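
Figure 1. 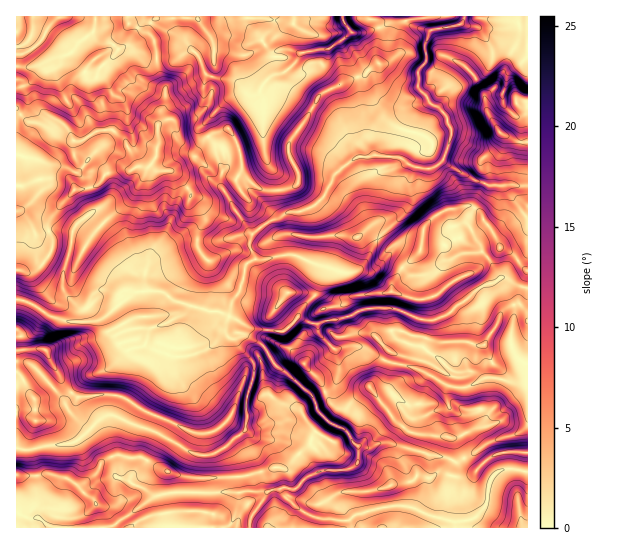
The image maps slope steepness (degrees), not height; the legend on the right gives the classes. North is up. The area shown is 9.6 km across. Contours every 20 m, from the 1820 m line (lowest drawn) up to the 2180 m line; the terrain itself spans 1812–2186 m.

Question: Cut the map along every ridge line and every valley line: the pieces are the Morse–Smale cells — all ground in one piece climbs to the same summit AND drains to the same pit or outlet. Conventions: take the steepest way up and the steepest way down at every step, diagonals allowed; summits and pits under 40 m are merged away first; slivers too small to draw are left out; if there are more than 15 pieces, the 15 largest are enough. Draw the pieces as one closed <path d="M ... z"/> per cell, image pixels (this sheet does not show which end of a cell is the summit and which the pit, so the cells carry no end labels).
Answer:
<path d="M405 16l-12 0-6 8-8 5 1 9-4 9 2 17-15 12-14 4-27 13-5 5-9 19-17 22-3 7 1 11 10 17 0 8-8 6-10 3-20-2-18-15-3-23-11-22-22 8-14 19-8 3-14 12-14 0-5-5 7-21-2-19 5-5 8-2 11 1 14-3 14-14 3-10-1-11 4-11 0-21 11 1 11 4 10 0 17-10-3-7-10-11-4-11-230 0-1 283 17 5 14 11 14 5 36 1 13-8 24-21 23-1 8 2 10 8 36 11 10 0 8 4 2-11 6-10 6-13 2-16 10-7-6-13 4-13 16-12 9-2 11-7 10 0 16-7 9-8 11-23 19-15 20-4 27 3 2-8 6-11 8-28 4-4 8-5-10-13 0-19 8-9-2-19 4-11-20-7z"/><path d="M233 317l-4 0-2 4-2 12 4 4 7 4 19 25-3 17-5 14-2 33-4 5-26 18-18 2-47-26-41-14-8 4-27 24-27 2-13 4-17-1-1 79 233 1 4-15 14-21 15-4 12 1 12-12 15-6 21 0 12-4 5-8 0-12-11-14-17-9-9-9-5-5-5-15-25-22-10-6-10-17-8-7-14-8-2-2 0-8z"/><path d="M22 300l-6 1 1 147 17 1 13-4 27-2 27-24 8-4 41 14 47 26 18-2 10-5 20-18 2-33 5-14 3-17-19-25-9-6-2-7-9 14-7 6-15 7-19 2-28-10-2-4 6-14-25 0-12-20-17 12-31 0-13-4-20-13z"/><path d="M443 161l-14 8-14-2-6 18 3 9 0 8-3 5-29 28-12 23-9 11-14 4-25-7 3 3 0 5-6 17-16 18-3 8 16 7 5 0 4-3 28-5 12-7 30-1 29 12 13 0 16-8 6-7 8-4 14-13 23-11 15 8 11 2 0-70-7-6-16-26-18 0-10-4z"/><path d="M463 16l-58 1 4 7 20 7-4 11 2 19-8 9 0 19 10 13-8 5-4 4-8 28-6 11-2 8-27-3-7 2-10 0-7 4-15 13-11 23-9 8-16 7-10 0-11 7-9 2-17 13-3 12 8 14 37-5 20 9 31 9 9-1 9-6 17-31 29-28 3-5-3-17 6-18 11 2 7-1 10-7 2-6 6-17 0-11-3-2-1-8-8-11 16-18 23-11 13-12 1-16-3-6-10-15-18-5 3-4z"/><path d="M505 277l-26 11-14 13-8 4-6 7-16 8-13 0-29-12-23 0-11 3-12 6-18 3-10 4-5 0-16-7-13 14-31-2-11-5 0 9 16 10 8 7 8 15 38 31 16-5 7-8 3-21-4-12 8-3 18 0 25 14 33 8 27 16 11 3 12-1 17-10 28 6 8-2 6-7 0-85-11-4z"/><path d="M378 28l-17 5-10-1-22 17-26 3-18 20-4 0-4-5 0-14-6-1-6-8-18 11-10 0-22-6-2 4 2 18-4 11 1 11-3 10-14 14-14 3-11-1-8 2-5 5 2 19-7 21 5 5 14 0 14-12 8-3 14-19 22-8 11 22 1 20 13 14 11 6 16 0 13-4 5-5 0-8-11-23 3-12 14-18 12-23 5-5 27-13 14-4 16-13-3-5 0-11 4-9z"/><path d="M361 347l-18 0-8 3 4 12-3 21-7 8-17 6 5 13 14 14 14 5 12 16 12 3 12-5 9 0 37 12 32 6 32-20 30-9 7-7-1-50-5 6-8 2-28-6-17 10-12 1-11-3-27-16-33-8z"/><path d="M527 425l-12 10-13 2-16 7-27 17-32-6-37-12-9 0-12 5-11-3 1 14-5 8-12 4-21 0-15 6-9 11-15 0-1 3 14 16 24 12 31 1 5-5 14-4 33-6 48 16 20-1 5-3 10-11 4-23 6-10 8-4 25 2z"/><path d="M527 16l-63 1-2 7 15 3 6 6 9 16 0 12-3 6-7 8-27 13-16 18 8 11 1 8 3 2 0 11-8 23 28 18 16 6 41 0z"/><path d="M518 469l-15 0-8 4-6 10-4 23-10 11-10 4-15 0-48-16-33 6-14 4-5 5-31-1-24-12-14-18-8 0-8 5-12 19-4 14 278 1 1-55z"/><path d="M294 255l-17 1-12 4-10-1-5 2-5 5-5 24-9 15-2 12 25 12 31 2 12-13 4-9 15-15 7-20 0-5-4-4z"/><path d="M157 291l-23 1-19 17 0 4 11 16 24-1-5 17 30 12 19-2 15-7 7-6 9-15 4-11-8-4-10 0-36-11-10-8z"/><path d="M369 16l-74 0-2 8-6 1-22 21 6 6 8-1-3 6 1 10 4 5 4 0 18-20 26-3 22-17 10 1 17-5-1-5z"/><path d="M294 16l-45 0-1 6 18 22 21-19 6-1z"/>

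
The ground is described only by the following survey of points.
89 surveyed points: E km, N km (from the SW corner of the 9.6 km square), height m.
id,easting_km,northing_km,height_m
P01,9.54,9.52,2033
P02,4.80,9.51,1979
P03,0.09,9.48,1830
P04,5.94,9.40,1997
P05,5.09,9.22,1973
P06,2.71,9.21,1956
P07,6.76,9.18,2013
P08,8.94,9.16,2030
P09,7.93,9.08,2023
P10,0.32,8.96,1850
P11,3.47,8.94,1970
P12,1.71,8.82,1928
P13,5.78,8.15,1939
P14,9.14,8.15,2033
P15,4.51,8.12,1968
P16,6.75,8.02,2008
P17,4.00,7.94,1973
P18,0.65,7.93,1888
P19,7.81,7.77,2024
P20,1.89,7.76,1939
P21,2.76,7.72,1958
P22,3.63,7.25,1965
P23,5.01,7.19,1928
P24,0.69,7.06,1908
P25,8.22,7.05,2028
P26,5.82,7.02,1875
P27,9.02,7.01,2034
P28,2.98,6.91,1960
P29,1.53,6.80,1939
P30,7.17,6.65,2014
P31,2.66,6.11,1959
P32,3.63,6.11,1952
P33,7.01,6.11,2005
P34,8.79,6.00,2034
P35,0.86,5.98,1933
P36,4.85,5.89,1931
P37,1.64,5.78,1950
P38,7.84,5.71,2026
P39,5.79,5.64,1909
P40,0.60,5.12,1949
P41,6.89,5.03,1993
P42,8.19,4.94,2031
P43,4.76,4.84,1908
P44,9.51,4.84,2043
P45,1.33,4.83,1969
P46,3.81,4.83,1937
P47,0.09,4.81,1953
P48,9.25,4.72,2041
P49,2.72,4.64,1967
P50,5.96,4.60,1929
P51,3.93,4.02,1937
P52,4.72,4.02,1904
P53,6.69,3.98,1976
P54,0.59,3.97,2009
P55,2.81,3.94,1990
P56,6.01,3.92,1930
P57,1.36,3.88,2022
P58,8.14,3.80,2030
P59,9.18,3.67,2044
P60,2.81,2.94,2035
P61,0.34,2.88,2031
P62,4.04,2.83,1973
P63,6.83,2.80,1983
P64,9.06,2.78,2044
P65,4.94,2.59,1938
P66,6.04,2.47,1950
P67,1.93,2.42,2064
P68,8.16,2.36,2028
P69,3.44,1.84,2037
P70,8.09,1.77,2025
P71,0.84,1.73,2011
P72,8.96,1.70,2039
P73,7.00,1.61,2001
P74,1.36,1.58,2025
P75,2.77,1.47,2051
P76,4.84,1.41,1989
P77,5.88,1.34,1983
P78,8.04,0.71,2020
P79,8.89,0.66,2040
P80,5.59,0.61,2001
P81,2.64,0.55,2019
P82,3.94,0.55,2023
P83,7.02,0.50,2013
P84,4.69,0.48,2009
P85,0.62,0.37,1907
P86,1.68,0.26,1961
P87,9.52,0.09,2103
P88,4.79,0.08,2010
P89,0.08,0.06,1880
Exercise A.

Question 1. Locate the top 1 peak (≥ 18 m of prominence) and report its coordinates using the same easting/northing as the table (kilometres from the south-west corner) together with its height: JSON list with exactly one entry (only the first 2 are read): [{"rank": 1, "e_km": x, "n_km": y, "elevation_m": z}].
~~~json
[{"rank": 1, "e_km": 1.89, "n_km": 2.46, "elevation_m": 2064}]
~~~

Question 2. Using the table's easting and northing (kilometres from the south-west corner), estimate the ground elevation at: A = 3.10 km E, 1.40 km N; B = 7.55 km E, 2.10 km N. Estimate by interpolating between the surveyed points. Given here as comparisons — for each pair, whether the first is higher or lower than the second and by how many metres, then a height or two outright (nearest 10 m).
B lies lower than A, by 40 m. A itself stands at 2050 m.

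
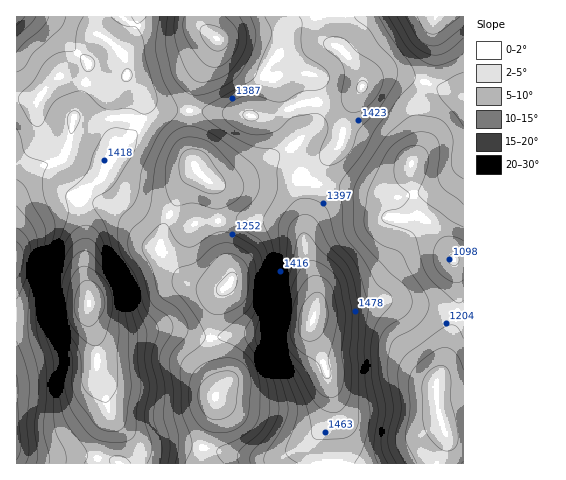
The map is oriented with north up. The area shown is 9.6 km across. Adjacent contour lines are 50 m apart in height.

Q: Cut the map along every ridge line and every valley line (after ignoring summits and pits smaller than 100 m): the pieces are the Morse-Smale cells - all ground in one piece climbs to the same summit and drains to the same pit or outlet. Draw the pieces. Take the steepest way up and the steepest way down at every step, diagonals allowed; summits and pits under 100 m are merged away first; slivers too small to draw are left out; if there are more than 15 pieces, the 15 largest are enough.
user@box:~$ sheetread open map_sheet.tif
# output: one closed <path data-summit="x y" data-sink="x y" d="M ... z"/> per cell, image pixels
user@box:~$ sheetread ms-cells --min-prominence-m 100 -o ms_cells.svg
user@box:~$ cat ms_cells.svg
<path data-summit="89 304" data-sink="17 259" d="M127 77l-17 8-16 0-35-8-13 11-7 11-23 0 1 365 81-1 1-14 9-30 0-13-12-31 0-31-8-25 2-19-6-31 1-42-4-16 0-12 3-5 18-18 12-24 21-20 6-10 3-16-1-10z"/><path data-summit="313 320" data-sink="440 416" d="M393 301l-11 0-62 10-8 9-1 12 15 38 6 33-2 16-15 22 3 23 120 0 2-3 5-16 0-12-8-27-1-22 9-23 12-47-20-6z"/><path data-summit="89 304" data-sink="228 285" d="M104 175l-20 19-3 5 0 12 4 16-1 42 6 31-2 12 4 9 9 9 11 3 21 0 24-4 15 0 27 8 11 1 9-41 13-18-9-30-4-26-2-2-14 0-11 4-9-3-19-11-33-12z"/><path data-summit="362 87" data-sink="215 397" d="M332 44l-14 0-16 6-19 3-9 5-8 13-6 26-9 18-61-4 0 40 6 17 10 11 10 5 12 0 35-15 16-1 29 14 3-2 6-12 22-22 8-31 15-28-3-14-8-13-11-12z"/><path data-summit="89 304" data-sink="215 397" d="M89 312l-1 7 10 34-2 22 12 31 0 13-9 30-1 14 104 1 2-20 9-27 1-18 6-14-9-46-39-10-15 0-24 4-27-1-12-7z"/><path data-summit="313 320" data-sink="454 259" d="M311 182l-5 14-2 47 12 43 1 18-2 11 5-4 62-10 48 5 27 7 1-29-3-22-5-11-20-29-9-5-17 2-12-1-6-15-11-9-33-8-20-1z"/><path data-summit="313 320" data-sink="215 397" d="M311 325l-5 5-14 4-60 0-21 5 9 46-6 14-1 18-9 27-1 20 114-1-2-22 15-22 2-16-6-33-14-35z"/><path data-summit="313 320" data-sink="228 285" d="M241 219l-23 2 5 28 9 30-13 18-5 15-3 25 21-3 60 0 14-4 5-5 4-10 2-21-15-59-8-7-15-6z"/><path data-summit="362 87" data-sink="454 259" d="M393 74l-17 3-12 7-17 31-8 31-22 22-7 13 6 3 26 2 33 8 11 9 6 15 12 1 17-3-4-5-3-15-2-32 6-18-1-40 7-24z"/><path data-summit="89 304" data-sink="215 397" d="M144 95l0 11-3 16-6 10-21 20-9 19 0 5 26 23 33 12 19 11 10 3 10-4 14 0 1-18-2-14-3-4-17-17-6-17 0-40-32-3z"/><path data-summit="362 87" data-sink="217 39" d="M318 16l-115 0 1 9 13 14 0 4-6 14-14 23-6 16-1 14 61 5 9-18 6-26 8-13 9-5 19-3 11-5 18-2-8-9z"/><path data-summit="89 304" data-sink="217 39" d="M202 16l-63 0-9 23-9 13 5 8 2 18 24 27 6 3 13 2 19 0 1-14 6-16 14-23 6-14 0-4-11-10z"/><path data-summit="362 87" data-sink="437 17" d="M435 16l-116 0-1 2 6 18 4 6 12 6 11 12 8 13 4 13 13-9 12-3 37 7 7-24 0-26z"/><path data-summit="89 304" data-sink="454 259" d="M463 143l-26 1-16 10-9 10 0 17 5 30 19 19 19 32 3 22-1 29 4 2 3-1z"/><path data-summit="89 304" data-sink="17 17" d="M96 16l-80 1 1 82 22 0 7-11 14-12 22-29 10-10 9-2-3-3z"/>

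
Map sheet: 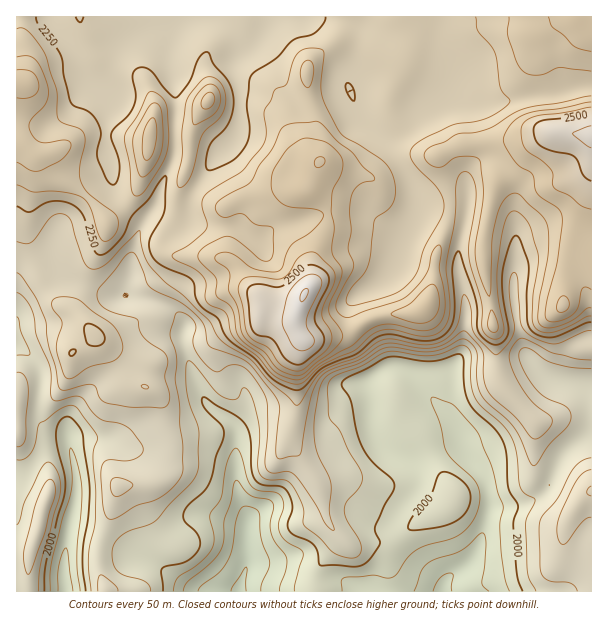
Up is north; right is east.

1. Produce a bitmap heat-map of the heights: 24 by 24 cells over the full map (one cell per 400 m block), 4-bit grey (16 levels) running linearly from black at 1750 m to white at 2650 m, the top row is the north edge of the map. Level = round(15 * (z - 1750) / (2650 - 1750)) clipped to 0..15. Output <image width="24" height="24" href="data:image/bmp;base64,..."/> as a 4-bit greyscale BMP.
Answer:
<image width="24" height="24" href="data:image/bmp;base64,Qk2WAQAAAAAAAHYAAAAoAAAAGAAAABgAAAABAAQAAAAAACABAAATCwAAEwsAABAAAAAAAAAAAAAAABEREQAiIiIAMzMzAERERABVVVUAZmZmAHd3dwCIiIgAmZmZAKqqqgC7u7sAzMzMAN3d3QDu7u4A////AGM2VUIRI0QzMiNFZmQ1VEQhI0VUMyJFZmU1VVQxJFZURDNFd1U1ZlQyJGVURENFZ1ZGdmVDRWVURENFV1VFZmVEZ2VURDNGVmRFZmVEZ2VERDRXZWVWZmVFZ2VEQzVnZWZ3d2VVeXREQ0Z2VVaId2VnrKdUREd2ZleId2Z6zduXiGiHh2eHdmec3sqqu4mJumd3Znis3dqZq4mJu3d3Z4m7vNuZmoqJu3eJiJmqq7qZmpqZu4iJmJmqqruZmZqZu5mZmZmqu7upmZqqvKqYmpmZu8upmpq7zKqom5mIq7qZmqq83amYm5qYmqmJmZq83bqIiZqomqiJmJmaqrmIiImYmaiJmZmaqqmIiIiIiZmZmZmqq5iIiIiIiImZmZmruw=="/>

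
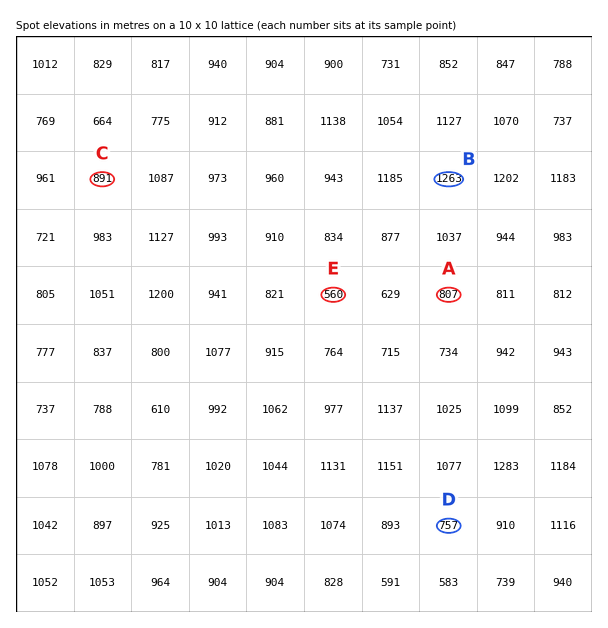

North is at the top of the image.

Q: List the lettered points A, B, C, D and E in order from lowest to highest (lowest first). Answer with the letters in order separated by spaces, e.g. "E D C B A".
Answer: E D A C B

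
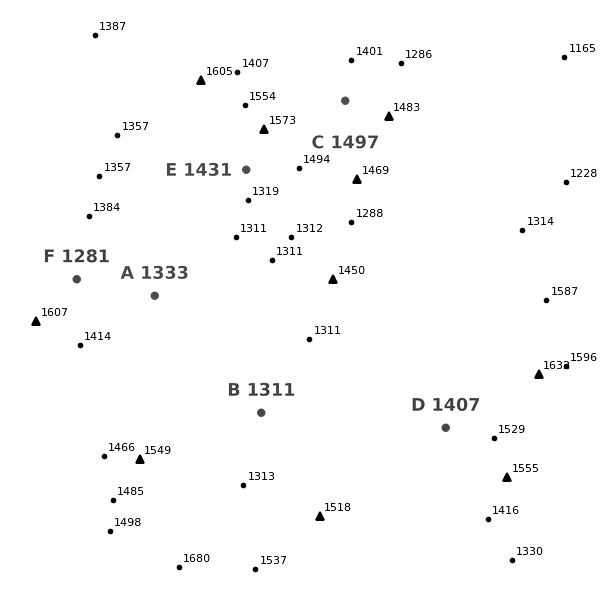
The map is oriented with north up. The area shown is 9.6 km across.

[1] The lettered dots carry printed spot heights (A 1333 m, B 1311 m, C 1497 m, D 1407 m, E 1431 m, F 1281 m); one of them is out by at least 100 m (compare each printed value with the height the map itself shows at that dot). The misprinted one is F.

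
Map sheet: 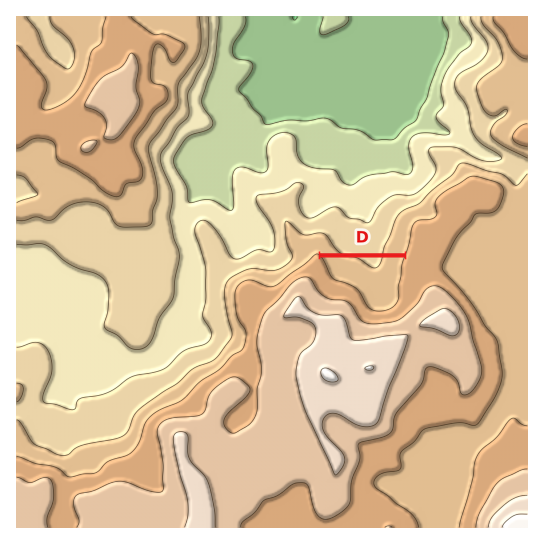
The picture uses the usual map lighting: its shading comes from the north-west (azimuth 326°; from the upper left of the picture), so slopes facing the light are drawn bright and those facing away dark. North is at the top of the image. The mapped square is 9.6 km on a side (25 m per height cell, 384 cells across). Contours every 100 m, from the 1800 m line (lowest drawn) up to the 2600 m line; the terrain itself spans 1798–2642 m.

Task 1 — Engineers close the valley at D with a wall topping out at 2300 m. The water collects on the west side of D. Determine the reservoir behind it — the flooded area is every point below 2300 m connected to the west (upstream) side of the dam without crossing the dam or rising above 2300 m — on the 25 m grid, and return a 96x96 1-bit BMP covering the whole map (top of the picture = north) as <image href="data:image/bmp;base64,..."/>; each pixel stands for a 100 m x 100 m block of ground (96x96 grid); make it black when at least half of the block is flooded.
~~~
<image width="96" height="96" href="data:image/bmp;base64,Qk2+BAAAAAAAAD4AAAAoAAAAYAAAAGAAAAABAAEAAAAAAIAEAAATCwAAEwsAAAIAAAAAAAAA////AAAAAAAAAAAAAAAAAAAAAAAAAAAAAAAAAAAAAAAAAAAAAAAAAAAAAAAAAAAAAAAAAAAAAAAAAAAAAAAAAAAAAAAAAAAAAAAAAAAAAAAAAAAAAAAAAAAAAAAAAAAAAAAAAAAAAAAAAAAAAAAAAAAAAAAAAAAAAAAAAAAAAAAAAAAAAAAAAAAAAAAAAAAAAAAAAAAAAAAAAAAAAAAAAAAAAAAAAAAAAAAAAAAAAAAAAAAAAAAAAAAAAAAAAAAAAAAAAAAAAAAAAAAAAAAAAAAAAAAAAAAAAAAAAAAAAAAAAAAAAAAAAAAAAAAAAAAAAAAAAAAAAAAAAAAAAAAAAAAAAAAAAAAAAAAAAAAAAAAAAAAAAAAAAAAAAAAAAAAAAAAAAAAAAAAAAAAAAAAAAAAAAAAAAAAAAAAAAAAAAAAAAAAAAAAAAAAAAAAAAAAAAAAAAAAAAAAAAAAAAAAAAAAAAAAAAAAAAAAAAAAAAAAAAAAAAAAAAAAAAAAAAAAAAAAAAAAAAAAAAAAAAAAAAAAAAAAAAAAAAAAAAAAAAAAAAAAAAAAAAAAAAAAAAAAAAAAAAAAAAAAAAAAAAAAAAAAAAAAAAAAAAAAAAAAAAAAAAAAAAAAAAAAAAAAAAAAAAAAAAAAAAAAAAAAAAAAAAAAAAAAAAAAAAAAAAD4AAAAAAAAAAAAAAH8AAAAAAAAAAAAAAH8AAAAAAAAAAAAAAP8AAAAAAAAAAAAAAf8AAAAAAAAAAAAAD/8AAAAAAAAAAAAAH/8AAAAAAAAAAAAAP/8AAAAAAAAAAAAAP/8AAAAAAAAAAAAAP/+AAAAAAAAAAAAAAAAAAAAAAAAAAAAAAAAAAAAAAAAAAAAAAAAAAAAAAAAAAAAAAAAAAAAAAAAAAAAAAAAAAAAAAAAAAAAAAAAAAAAAAAAAAAAAAAAAAAAAAAAAAAAAAAAAAAAAAAAAAAAAAAAAAAAAAAAAAAAAAAAAAAAAAAAAAAAAAAAAAAAAAAAAAAAAAAAAAAAAAAAAAAAAAAAAAAAAAAAAAAAAAAAAAAAAAAAAAAAAAAAAAAAAAAAAAAAAAAAAAAAAAAAAAAAAAAAAAAAAAAAAAAAAAAAAAAAAAAAAAAAAAAAAAAAAAAAAAAAAAAAAAAAAAAAAAAAAAAAAAAAAAAAAAAAAAAAAAAAAAAAAAAAAAAAAAAAAAAAAAAAAAAAAAAAAAAAAAAAAAAAAAAAAAAAAAAAAAAAAAAAAAAAAAAAAAAAAAAAAAAAAAAAAAAAAAAAAAAAAAAAAAAAAAAAAAAAAAAAAAAAAAAAAAAAAAAAAAAAAAAAAAAAAAAAAAAAAAAAAAAAAAAAAAAAAAAAAAAAAAAAAAAAAAAAAAAAAAAAAAAAAAAAAAAAAAAAAAAAAAAAAAAAAAAAAAAAAAAAAAAAAAAAAAAAAAAAAAAAAAAAAAAAAAAAAAAAAAAAAAAAAAAAAAAAAAAAAAAAAAAAAAAAAAAAAAAAAAAAAAAAAAAAAAAAAAAAAAAAAAAAAAAAAAAAAAAAAAAAAAAAAAAA="/>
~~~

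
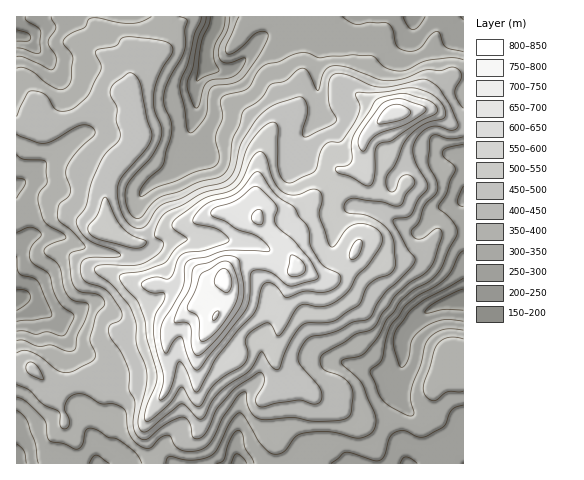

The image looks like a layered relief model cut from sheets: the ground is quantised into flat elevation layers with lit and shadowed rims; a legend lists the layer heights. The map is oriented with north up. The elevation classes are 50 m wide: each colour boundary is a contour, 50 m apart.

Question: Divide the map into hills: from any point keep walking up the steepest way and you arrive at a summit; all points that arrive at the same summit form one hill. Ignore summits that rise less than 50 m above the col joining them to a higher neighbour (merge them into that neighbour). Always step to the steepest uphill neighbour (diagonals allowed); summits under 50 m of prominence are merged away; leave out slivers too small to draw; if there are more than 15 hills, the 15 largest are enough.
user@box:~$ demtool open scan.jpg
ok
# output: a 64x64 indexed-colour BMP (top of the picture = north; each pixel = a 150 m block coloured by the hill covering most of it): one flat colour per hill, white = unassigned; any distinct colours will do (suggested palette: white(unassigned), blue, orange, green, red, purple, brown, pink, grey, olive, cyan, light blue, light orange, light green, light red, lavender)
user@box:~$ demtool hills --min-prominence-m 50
<image width="64" height="64" href="data:image/bmp;base64,Qk12CAAAAAAAAHYAAAAoAAAAQAAAAEAAAAABAAQAAAAAAAAIAAATCwAAEwsAABAAAAAAAAAA////ALR3HwAOf/8ALKAsACgn1gC9Z5QAS1aMAMJ34wB/f38AIr28AM++FwDox64AeLv/AIrfmACWmP8A1bDFABEREREREREREREREREREREREREREREREREREREzEREREREREREREREREREREREREREREREREREREREREzMxERERERERERERERERERERERERERERERERERERERETMzMRERERERERERERERERERERERERERERERERERERERMzMzMzERERERERERERERERERERERERERERERERERERETMzMzMRERERERERERERERERERERERERERERERERERERMzMzMxEREREREREREREREREREREREREREREREREREREzMzMzERERERERERERERERERERERERERERERERERERETMzMzMRERERERERERERERERERERERERERERERERERETMzMzMxERERERERERERERERERERERERERERERERERERMzMzMzERERERERERERERERERERERERERERERERERERMzMzMzMREREREREREREREREREREREREREREREREREREzMzMzMxERERERERERERERERERERERERERERERERERETMzMzMzEREREREREREREREREREREREREREREREREREREzMzMzMRERERERERERERERERERERERERERERERERERETMzMzMxERERERERERERERERERERERERERERERERERERMzMzMzEREREREREREREREREREREREREREREREREREREzMzMzMRERERERERERERERERERERERERERERERERERETMzMzMxERERERERERERERERERERERERERERERERERERMzMzMzERERERERERERERERERERERERERERERERERERETMzMzMREREREREREREREREREREREREREREREREREREREzMzMxERERERERERERERERERERERERERERERERERERERMzMzERERERERERERERERERERERERERERERERERERERERMzMREREREREREREREREREREREREREREREREREREREREREREREREREREREREREREREREREREREREREREREREREREREREREREREREREREREREREREREREREREREREREREREREREREREREREREREREREREREREREREREREREREREREREREREREREREREREREREREREREREREREREREREREREREREREREREREREREREREREREREREREREREREREREREREREREREREREREREREREREREREREREREREREREREREREREREREREREREREREREREREREREREREREREREREREREREREREREREREREREREREREREREREREREREREREREREREREREREREREREREREREREREREREREREREREREREREREREREREREREREREREREREREREREREREREREREREREREREREREREREREREREREREREREREREREREREREREREREREREREREREREREREREREREREREREREREREREREREREREREREREREREREREREREREREREREREREREREREiIRERERERERERERERERERERERERERERERERERERESIiIhERERERERERERERERERERERERERERERERERERERIiIiERERERERERERERERERERERERERERERERERERERIiIiIhERERERERERERERERERERERERERERERERERESIiIiIiERERERERERERERERERERERERERERERERERESIiIiIiIRERERERERERERERERERERERERERERERERESIiIiIiIiERERERERERERERERERERERERERERERERESIiIiIiIiIiERERERERERERERERERERERERERERERESIiIiIiIiIiIiIiIhEREREREREREREREREREREREREREiIiIiIiIiIiIiIiERERERERERERERERERERERERERESIiIiIiIiIiIiIiIREREREREREREREREREREREREREREiIiIiIiIiIiIiIhERERERERERERERERERERERERERESIiIiIiIiIiIiIiEREREREREREREREREREREREREREREhEiIiIiIiIiIiIRERERERERERERERERERERERERERERERIiIiIiIiIiIhEREREREREREREREREREREREREREREREiIiIiIiIiIiERERERERERERERERERERERERERERERESIiIiIiIiIiIRERERERERERERERERERERERERERERERIiIiIiIiIiIhERERERERERERERERERERERERERERERESIiIiIiIiIiERERERERERERERERERERERERERERERERIiIiIiIiIiIRERERERERERERERERERERERERERERERESIiIiIiIiIhERERERERERERERERERERERERERERERERIiIiIiIiIiEREREREREREREREREREREREREREREREREiIiIiIiIiIRERERERERERERERERERERERERERERERESIiIiIiIiIhERERERERERERERERERERERERERERERERIiIiIiIiIiEREREREREREREREREREREREREREREREREiIiIiIiIiIRERERERERERERERERERERERERERERERESIiIiIiIiIhERERERERERERERERERERERERERERERERIiIiIiIiIi"/>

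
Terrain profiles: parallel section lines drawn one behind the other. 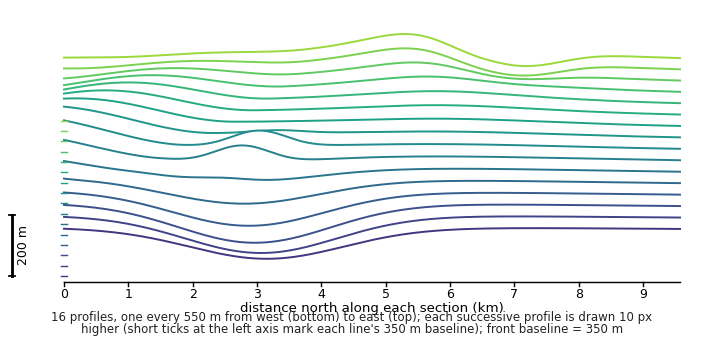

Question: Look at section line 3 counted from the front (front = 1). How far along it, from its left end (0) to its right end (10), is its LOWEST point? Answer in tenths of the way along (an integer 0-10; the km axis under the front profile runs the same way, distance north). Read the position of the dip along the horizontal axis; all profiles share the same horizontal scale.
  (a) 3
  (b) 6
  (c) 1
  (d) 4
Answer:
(a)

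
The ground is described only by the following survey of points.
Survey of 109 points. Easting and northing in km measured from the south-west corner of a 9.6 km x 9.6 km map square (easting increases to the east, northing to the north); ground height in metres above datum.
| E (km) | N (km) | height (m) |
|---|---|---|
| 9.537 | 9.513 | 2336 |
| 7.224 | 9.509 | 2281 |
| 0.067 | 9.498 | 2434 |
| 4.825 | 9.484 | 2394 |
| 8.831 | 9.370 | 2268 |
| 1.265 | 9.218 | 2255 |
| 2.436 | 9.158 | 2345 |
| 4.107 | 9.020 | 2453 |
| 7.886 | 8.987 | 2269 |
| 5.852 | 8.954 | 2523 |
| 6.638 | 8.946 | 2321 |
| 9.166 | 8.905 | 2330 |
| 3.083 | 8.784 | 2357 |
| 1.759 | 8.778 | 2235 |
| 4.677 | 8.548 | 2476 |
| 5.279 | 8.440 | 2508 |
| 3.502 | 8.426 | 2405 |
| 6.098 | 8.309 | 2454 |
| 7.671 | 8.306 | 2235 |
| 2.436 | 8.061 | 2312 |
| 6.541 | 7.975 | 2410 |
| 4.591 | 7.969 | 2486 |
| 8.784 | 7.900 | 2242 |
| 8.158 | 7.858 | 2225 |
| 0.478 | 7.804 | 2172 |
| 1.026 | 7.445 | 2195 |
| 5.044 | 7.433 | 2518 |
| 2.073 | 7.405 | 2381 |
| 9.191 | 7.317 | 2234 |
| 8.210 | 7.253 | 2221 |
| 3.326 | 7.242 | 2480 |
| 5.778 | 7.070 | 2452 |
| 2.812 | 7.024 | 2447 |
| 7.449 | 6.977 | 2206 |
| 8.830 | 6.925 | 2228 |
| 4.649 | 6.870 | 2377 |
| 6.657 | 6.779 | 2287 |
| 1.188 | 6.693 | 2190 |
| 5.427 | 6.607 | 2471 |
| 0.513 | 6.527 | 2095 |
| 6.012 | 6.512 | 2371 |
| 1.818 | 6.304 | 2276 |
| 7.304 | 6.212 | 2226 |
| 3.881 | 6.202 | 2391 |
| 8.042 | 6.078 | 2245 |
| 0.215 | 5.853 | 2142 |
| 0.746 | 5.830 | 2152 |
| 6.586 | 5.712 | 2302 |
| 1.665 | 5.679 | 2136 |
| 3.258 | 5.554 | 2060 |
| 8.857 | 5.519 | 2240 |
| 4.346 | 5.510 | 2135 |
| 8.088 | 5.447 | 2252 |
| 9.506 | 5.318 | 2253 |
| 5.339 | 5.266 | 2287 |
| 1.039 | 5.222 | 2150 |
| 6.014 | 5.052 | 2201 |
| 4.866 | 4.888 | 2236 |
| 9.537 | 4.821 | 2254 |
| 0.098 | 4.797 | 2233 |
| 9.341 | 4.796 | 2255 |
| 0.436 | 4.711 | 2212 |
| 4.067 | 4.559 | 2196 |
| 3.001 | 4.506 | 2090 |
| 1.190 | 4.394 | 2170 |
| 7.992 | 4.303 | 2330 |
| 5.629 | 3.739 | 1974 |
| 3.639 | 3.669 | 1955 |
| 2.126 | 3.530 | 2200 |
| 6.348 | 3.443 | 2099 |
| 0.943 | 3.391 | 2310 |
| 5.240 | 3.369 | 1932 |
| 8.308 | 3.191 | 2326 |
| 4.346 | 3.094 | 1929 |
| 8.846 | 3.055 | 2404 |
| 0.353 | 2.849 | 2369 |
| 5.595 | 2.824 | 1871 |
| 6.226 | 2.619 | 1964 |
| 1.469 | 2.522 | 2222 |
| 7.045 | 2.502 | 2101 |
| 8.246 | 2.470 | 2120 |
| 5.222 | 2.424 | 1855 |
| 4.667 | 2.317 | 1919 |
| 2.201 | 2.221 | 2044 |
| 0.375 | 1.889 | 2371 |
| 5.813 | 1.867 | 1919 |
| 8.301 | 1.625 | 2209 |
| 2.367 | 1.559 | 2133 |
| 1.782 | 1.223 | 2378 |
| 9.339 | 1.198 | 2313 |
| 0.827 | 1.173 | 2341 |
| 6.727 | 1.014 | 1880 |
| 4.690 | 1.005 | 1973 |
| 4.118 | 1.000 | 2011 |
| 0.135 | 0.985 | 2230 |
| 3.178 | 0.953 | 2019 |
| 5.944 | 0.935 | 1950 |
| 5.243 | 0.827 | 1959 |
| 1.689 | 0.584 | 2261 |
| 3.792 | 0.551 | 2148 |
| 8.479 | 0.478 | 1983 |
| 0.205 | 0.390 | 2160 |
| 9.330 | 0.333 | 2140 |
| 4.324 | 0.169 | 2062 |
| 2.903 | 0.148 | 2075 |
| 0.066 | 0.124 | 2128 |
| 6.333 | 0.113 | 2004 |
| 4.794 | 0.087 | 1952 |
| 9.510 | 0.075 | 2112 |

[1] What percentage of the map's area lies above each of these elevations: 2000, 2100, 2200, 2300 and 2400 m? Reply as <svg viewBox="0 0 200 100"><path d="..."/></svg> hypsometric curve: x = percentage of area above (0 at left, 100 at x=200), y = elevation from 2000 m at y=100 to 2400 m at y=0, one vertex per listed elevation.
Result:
<svg viewBox="0 0 200 100"><path d="M174 100l-23-25-39-25-52-25-34-25"/></svg>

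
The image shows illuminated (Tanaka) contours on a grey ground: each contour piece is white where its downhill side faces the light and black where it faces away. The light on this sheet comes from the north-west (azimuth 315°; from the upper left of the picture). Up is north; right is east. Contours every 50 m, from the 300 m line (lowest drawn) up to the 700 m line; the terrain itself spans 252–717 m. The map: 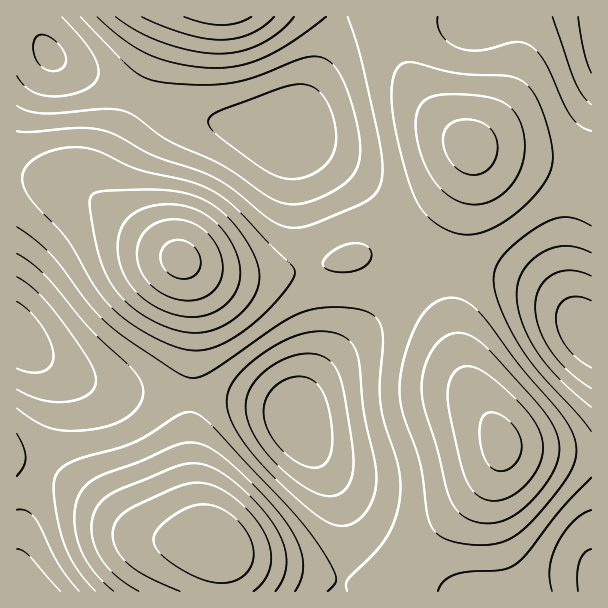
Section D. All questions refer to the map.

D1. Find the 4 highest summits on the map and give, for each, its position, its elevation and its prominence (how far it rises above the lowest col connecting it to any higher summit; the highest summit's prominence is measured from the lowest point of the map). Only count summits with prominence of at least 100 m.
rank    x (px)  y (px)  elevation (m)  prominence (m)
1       180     260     717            465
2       216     545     695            246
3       501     443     667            186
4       470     146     621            136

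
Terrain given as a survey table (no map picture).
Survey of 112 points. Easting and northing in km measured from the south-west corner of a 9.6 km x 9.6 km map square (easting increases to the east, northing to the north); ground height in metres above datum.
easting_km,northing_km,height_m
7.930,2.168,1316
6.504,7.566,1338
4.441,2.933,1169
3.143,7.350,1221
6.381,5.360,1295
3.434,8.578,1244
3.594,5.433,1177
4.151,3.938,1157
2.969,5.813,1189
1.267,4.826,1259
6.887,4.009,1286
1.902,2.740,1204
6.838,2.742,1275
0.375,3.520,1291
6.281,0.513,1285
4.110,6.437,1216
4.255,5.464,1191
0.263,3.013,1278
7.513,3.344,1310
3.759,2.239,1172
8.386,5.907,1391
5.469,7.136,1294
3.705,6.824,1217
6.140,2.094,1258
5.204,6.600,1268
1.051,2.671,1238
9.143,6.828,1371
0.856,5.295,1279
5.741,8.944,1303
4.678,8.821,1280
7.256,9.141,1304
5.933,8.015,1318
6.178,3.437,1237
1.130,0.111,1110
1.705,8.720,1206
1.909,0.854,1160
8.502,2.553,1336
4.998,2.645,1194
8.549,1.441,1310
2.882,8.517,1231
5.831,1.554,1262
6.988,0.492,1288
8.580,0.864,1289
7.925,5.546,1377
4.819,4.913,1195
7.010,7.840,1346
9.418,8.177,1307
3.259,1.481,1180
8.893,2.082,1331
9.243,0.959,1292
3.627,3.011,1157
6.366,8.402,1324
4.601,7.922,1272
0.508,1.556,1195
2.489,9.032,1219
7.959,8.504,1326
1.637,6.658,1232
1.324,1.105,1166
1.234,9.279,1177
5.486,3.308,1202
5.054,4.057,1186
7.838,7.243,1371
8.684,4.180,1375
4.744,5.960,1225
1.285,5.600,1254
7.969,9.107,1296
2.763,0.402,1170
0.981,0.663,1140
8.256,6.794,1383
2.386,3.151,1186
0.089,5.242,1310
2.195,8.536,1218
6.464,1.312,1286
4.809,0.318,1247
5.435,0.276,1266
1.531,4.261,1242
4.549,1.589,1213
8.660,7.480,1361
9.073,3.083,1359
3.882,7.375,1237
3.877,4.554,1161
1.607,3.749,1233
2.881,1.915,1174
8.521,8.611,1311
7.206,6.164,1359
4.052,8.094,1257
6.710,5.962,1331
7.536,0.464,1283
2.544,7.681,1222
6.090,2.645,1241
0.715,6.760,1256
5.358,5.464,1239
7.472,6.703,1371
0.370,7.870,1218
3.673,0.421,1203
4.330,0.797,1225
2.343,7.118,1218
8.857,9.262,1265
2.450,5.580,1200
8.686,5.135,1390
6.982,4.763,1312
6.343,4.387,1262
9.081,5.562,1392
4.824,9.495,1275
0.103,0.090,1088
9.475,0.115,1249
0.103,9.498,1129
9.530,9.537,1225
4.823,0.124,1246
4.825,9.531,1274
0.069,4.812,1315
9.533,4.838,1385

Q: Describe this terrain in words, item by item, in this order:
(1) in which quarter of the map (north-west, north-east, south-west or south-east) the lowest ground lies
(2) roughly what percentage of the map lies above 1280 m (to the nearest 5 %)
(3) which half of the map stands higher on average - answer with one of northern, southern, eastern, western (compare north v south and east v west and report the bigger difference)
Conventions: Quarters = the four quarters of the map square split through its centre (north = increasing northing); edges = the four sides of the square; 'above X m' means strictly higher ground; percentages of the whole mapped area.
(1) Look to the south-west quarter for the lowest ground.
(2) Roughly 40 % of the ground is higher than 1280 m.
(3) On average the eastern half of the map is the higher ground.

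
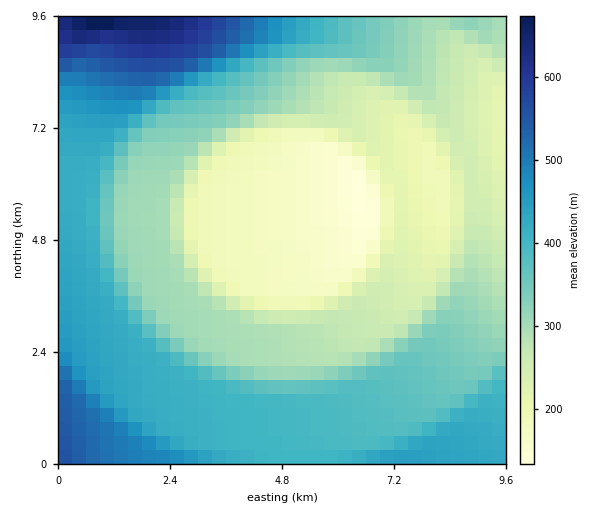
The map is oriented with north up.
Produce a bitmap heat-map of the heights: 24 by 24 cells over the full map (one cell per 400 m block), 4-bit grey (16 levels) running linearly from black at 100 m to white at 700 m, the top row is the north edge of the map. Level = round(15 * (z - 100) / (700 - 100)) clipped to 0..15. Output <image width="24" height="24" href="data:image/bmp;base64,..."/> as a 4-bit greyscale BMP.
<image width="24" height="24" href="data:image/bmp;base64,Qk2WAQAAAAAAAHYAAAAoAAAAGAAAABgAAAABAAQAAAAAACABAAATCwAAEwsAABAAAAAAAAAAAAAAABEREQAiIiIAMzMzAERERABVVVUAZmZmAHd3dwCIiIgAmZmZAKqqqgC7u7sAzMzMAN3d3QDu7u4A////ALuqqpmIiIiIiJmIiLuqmIiIiHd3d3iIiLupiIiIiHd3d3d4iLqYiIiId3d3d3d3eKmIiIh3ZmZnd3dmZ5mIiHZlVVVVVnZmZpmIh2VVVVVERWZmZZiIdlVVVEREREVmVZiHZVVUMyM0RERVVYiGVVUyIiIiRDNFVYh2VVMiIiIRIzM0VIh1VUIiIiIREzM0RIh1VUIiIiIREjMjRIh1VUIiIiEREjMjRIh1VUIiIiEREjIjQ4h2VVMiIiEREzIjQ4iGVVQyIiERMzI0Q4iHZmZTMiIjMzI0M5mZdmZlVEREMzNEM5mamHd2ZVVEM0REM6qruph3ZlVERVVEM7u8zMuod2ZVZlVERN3N3dy7qYd3ZlVURd7u7t3LqZh3ZlVVVQ=="/>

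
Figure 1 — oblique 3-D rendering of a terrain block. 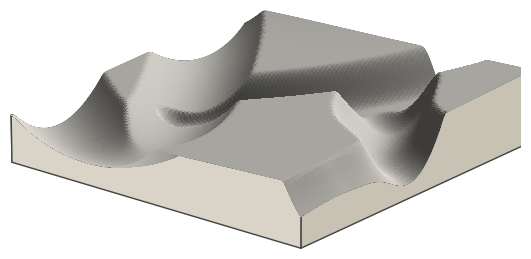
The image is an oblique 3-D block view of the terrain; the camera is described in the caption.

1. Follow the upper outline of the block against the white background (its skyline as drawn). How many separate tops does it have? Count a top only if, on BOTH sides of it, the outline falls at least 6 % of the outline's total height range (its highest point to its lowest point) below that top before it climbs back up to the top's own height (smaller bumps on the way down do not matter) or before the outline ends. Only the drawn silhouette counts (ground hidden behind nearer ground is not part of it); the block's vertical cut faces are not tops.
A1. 3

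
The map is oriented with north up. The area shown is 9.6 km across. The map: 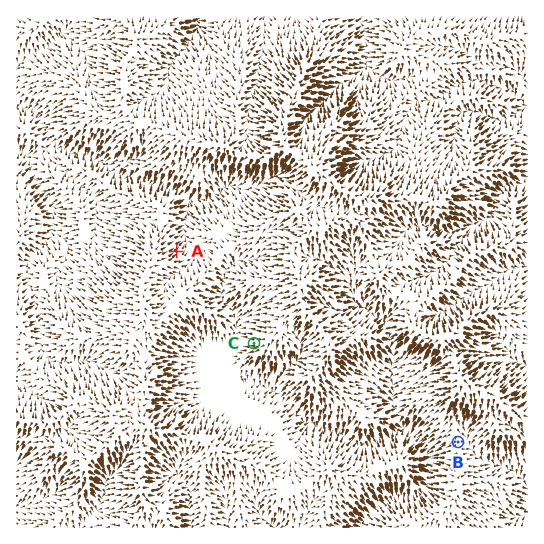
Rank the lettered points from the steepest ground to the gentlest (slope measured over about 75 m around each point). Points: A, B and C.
C A B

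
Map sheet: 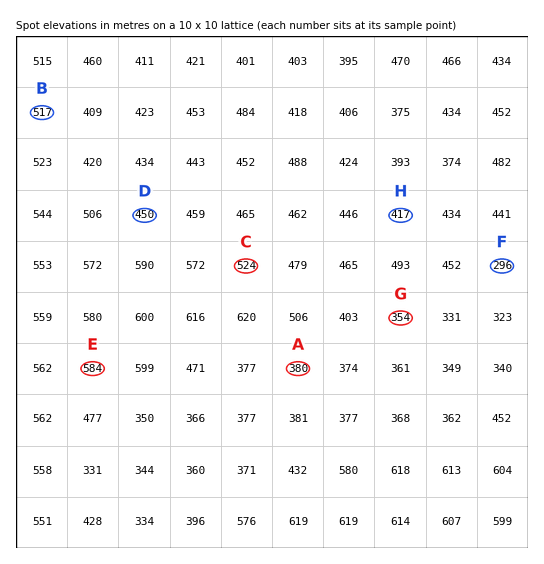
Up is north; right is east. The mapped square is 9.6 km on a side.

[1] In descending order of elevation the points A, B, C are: C B A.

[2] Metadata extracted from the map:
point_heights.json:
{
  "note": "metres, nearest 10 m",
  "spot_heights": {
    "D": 450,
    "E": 580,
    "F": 300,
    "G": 350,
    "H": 420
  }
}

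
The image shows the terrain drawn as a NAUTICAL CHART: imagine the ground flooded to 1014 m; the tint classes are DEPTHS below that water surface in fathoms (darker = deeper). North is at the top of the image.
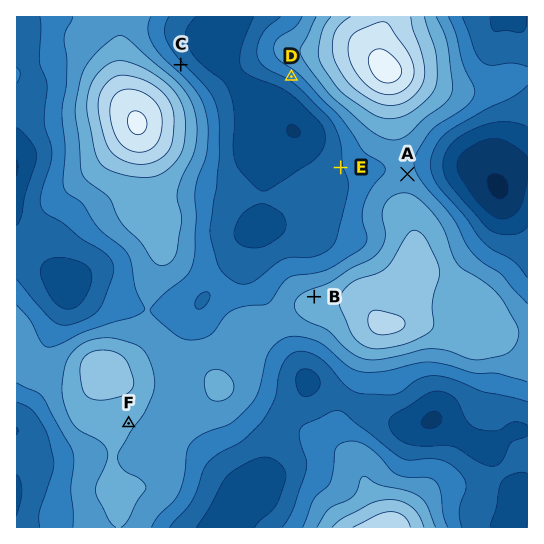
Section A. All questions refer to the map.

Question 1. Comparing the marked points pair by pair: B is above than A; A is above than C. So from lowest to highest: C A B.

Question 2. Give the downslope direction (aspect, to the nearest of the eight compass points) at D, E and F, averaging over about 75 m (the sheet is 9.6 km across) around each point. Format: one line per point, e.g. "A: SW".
D: SW
E: W
F: SE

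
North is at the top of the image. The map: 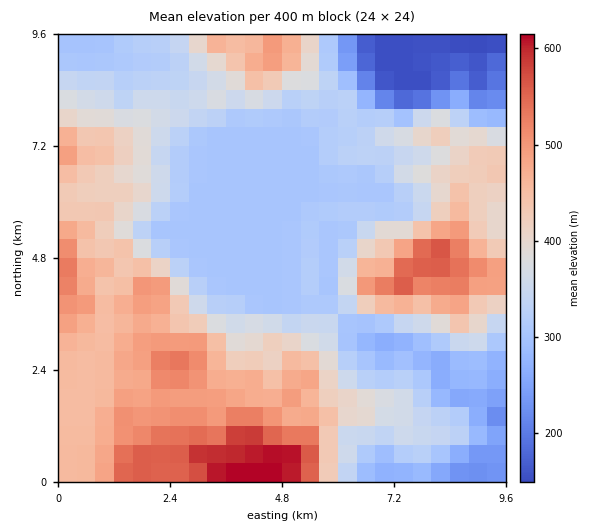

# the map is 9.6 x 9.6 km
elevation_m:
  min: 140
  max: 620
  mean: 380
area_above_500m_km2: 11.5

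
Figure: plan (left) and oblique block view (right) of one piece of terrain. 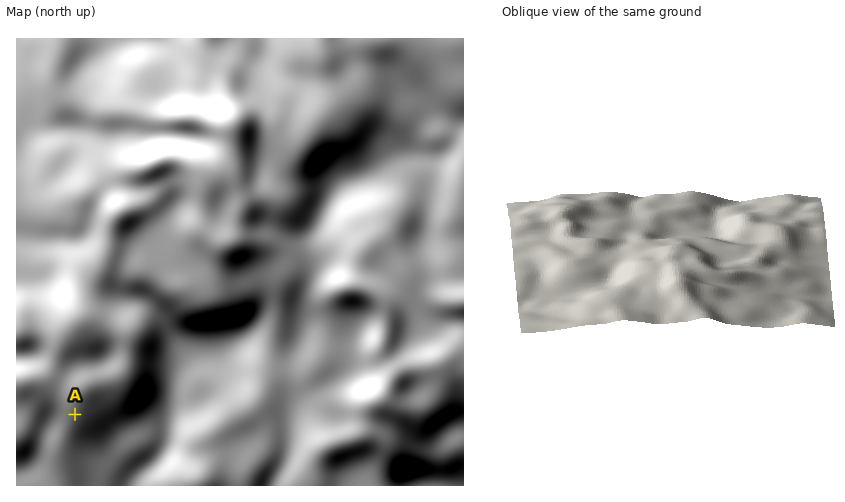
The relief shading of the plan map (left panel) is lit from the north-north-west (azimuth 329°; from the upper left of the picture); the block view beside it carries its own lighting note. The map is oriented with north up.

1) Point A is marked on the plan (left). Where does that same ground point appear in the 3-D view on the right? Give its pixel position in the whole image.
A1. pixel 782 209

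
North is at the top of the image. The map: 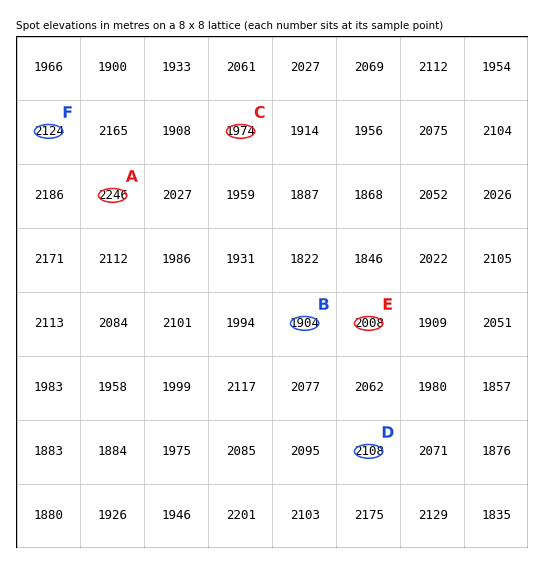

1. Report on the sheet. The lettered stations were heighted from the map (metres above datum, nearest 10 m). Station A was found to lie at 2250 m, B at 1900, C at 1970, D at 2110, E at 2010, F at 2120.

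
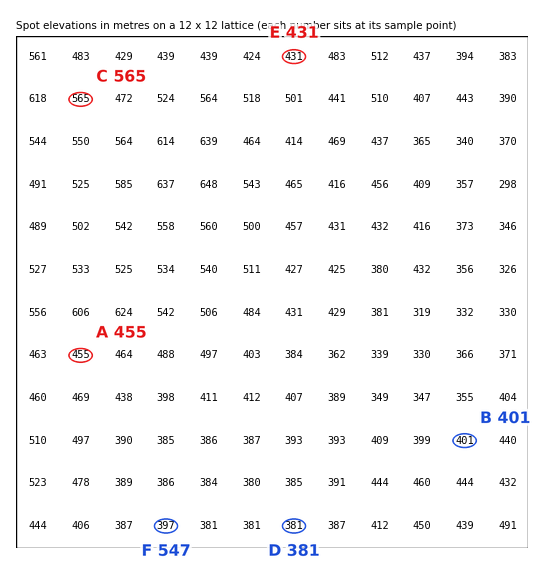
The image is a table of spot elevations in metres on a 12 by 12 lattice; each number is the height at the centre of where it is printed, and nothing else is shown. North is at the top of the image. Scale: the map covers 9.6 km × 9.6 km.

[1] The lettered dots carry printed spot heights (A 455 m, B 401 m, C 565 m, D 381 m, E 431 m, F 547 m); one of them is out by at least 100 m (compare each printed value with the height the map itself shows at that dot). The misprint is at F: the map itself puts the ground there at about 397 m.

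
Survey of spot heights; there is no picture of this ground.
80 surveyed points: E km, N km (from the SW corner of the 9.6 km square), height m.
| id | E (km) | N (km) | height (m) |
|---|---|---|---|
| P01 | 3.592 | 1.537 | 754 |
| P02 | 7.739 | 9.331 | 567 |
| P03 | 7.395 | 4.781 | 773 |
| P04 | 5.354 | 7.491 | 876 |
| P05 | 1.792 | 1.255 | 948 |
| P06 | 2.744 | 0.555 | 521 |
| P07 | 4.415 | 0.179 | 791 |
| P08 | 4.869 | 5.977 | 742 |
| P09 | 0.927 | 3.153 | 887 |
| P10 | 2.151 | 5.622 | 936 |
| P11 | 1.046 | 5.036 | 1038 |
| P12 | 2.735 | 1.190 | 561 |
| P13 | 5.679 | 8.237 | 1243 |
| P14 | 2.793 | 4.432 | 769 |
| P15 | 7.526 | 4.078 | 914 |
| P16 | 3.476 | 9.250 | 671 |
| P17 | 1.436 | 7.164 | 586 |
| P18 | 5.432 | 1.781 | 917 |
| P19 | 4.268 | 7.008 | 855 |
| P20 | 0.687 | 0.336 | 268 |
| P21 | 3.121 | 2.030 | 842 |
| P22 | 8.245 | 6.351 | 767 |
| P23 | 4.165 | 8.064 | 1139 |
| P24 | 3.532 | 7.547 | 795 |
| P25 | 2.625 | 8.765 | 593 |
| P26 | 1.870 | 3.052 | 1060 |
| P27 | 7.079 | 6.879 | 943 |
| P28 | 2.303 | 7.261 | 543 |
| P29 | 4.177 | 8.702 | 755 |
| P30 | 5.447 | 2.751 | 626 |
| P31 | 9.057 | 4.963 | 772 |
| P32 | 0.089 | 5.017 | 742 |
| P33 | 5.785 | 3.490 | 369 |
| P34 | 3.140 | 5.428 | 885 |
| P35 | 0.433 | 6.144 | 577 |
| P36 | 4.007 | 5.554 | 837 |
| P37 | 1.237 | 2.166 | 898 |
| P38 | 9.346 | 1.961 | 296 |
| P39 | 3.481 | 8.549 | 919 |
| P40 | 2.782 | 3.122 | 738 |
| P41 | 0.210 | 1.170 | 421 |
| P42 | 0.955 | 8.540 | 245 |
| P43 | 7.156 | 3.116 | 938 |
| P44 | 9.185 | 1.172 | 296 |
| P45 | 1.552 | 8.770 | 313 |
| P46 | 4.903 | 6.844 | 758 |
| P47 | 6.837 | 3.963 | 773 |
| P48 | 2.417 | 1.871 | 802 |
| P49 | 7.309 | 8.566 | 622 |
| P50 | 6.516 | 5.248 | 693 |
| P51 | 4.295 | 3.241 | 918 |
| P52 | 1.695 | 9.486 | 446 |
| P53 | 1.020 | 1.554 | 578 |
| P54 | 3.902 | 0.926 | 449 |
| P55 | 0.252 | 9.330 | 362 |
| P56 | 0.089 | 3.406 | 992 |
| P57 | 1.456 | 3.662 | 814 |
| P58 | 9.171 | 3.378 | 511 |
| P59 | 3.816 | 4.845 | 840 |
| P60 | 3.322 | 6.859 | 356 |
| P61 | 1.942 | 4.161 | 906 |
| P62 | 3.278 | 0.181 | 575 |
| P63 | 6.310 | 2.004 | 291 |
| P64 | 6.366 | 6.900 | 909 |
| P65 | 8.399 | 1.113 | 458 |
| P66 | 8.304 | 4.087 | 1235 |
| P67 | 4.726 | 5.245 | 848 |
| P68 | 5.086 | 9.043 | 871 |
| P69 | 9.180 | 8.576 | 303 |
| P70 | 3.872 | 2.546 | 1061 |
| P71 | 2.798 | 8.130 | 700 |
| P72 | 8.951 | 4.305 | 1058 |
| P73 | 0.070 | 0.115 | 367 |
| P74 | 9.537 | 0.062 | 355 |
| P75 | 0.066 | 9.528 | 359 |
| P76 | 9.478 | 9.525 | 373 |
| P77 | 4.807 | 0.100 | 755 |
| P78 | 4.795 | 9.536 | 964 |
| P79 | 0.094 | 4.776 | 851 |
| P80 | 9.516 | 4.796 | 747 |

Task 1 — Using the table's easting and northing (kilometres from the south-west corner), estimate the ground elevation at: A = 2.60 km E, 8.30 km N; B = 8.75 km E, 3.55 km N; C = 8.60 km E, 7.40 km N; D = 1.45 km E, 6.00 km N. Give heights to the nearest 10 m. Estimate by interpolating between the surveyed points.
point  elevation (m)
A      600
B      800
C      470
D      660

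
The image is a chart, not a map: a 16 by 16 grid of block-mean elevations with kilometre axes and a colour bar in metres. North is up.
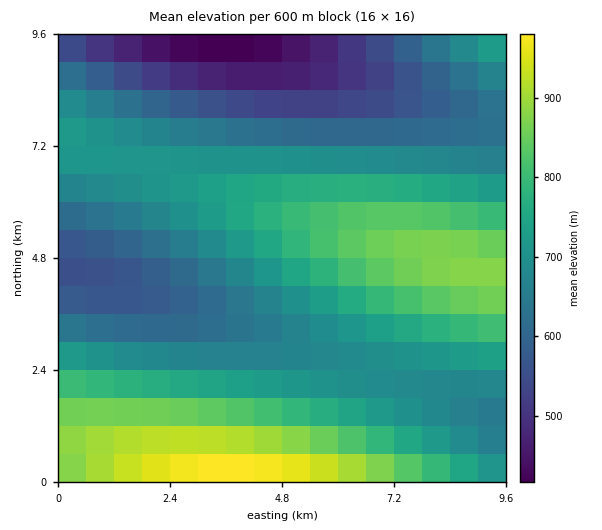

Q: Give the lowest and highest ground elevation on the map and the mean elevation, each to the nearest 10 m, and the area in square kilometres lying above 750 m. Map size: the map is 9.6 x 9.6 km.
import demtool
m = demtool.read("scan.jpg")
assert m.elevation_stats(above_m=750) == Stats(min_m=400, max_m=1000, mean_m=700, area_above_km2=30.5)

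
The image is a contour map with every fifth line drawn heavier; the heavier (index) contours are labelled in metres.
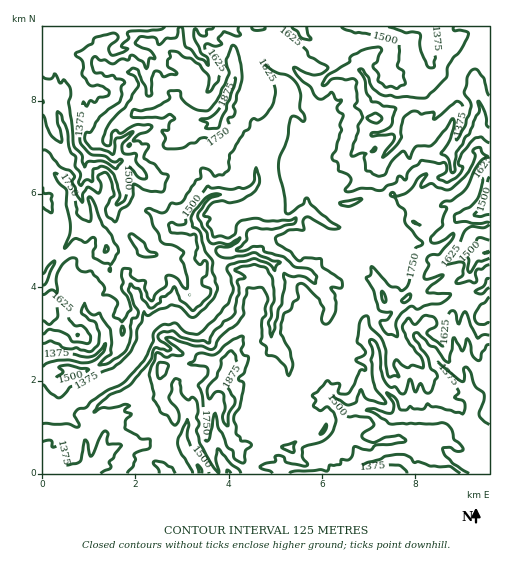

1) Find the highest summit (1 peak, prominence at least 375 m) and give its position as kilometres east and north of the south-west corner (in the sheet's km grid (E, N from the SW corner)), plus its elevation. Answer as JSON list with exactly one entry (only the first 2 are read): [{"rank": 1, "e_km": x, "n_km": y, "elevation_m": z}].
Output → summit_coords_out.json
[{"rank": 1, "e_km": 3.99, "n_km": 2.24, "elevation_m": 1970}]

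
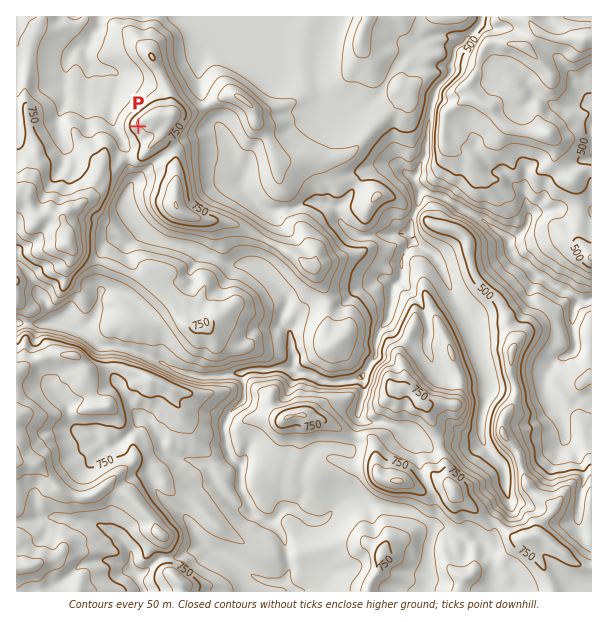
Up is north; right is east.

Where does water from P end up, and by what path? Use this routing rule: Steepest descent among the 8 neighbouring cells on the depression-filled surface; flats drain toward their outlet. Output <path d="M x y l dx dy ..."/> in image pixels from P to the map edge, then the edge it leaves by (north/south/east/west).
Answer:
<path d="M138 126l-10 11-6 0-3-3-8-15 0-23 2-1 1-9 2-2 0-10-3-3-8 0-1-2-3 0-6-3-8-7 0-3-1-2 0-7 4-5 0-6 8-7 0-3 1-2 0-7"/>
exit: north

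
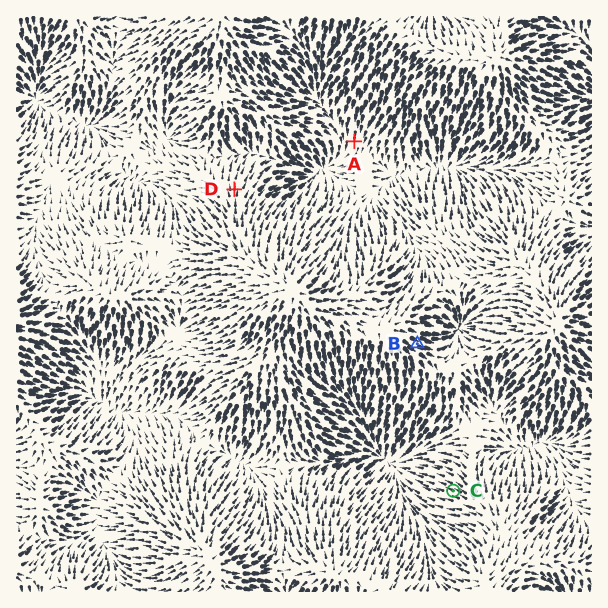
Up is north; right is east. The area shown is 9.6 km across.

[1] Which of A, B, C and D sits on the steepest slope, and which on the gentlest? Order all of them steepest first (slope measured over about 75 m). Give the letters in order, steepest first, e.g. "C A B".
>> C B D A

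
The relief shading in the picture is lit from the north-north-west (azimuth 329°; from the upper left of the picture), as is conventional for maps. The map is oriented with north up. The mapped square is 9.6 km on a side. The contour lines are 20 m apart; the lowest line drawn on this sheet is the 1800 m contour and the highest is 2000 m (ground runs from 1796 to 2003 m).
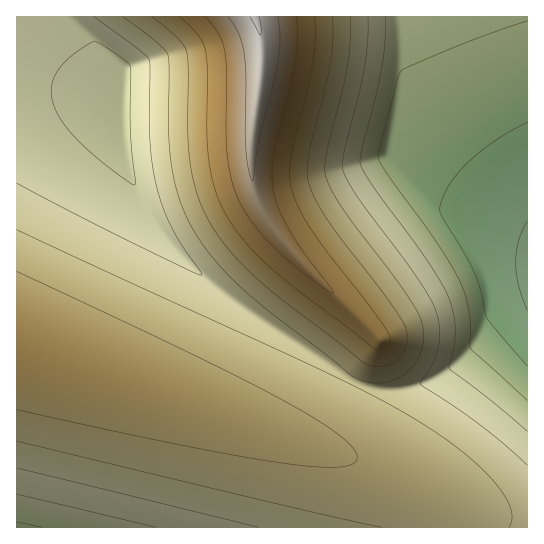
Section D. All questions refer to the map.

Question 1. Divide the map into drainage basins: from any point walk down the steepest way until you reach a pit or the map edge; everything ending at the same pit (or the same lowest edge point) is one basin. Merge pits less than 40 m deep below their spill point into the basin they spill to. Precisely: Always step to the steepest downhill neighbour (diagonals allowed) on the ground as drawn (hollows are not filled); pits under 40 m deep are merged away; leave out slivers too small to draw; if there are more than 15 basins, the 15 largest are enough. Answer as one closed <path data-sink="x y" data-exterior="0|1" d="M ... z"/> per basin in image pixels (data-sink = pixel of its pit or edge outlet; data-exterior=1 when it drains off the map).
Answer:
<path data-sink="527 269" data-exterior="1" d="M527 16l-272 1 5 13 3 19-2 30-10 78 1 24 4 16 9 20 19 26 95 95-50 91-11 11-11 2 82 29 42 18 14 13 4 9 2 17 77-1z"/><path data-sink="121 113" data-exterior="0" d="M254 16l-238 1 0 328 279 94 20 2 9-6 11-14 26-54 18-29-95-95-19-26-9-20-4-16-1-24 10-78 2-30-3-19z"/><path data-sink="17 527" data-exterior="1" d="M18 345l-2 1 1 182 434-1-2-16-4-9-10-10-20-11-97-36z"/>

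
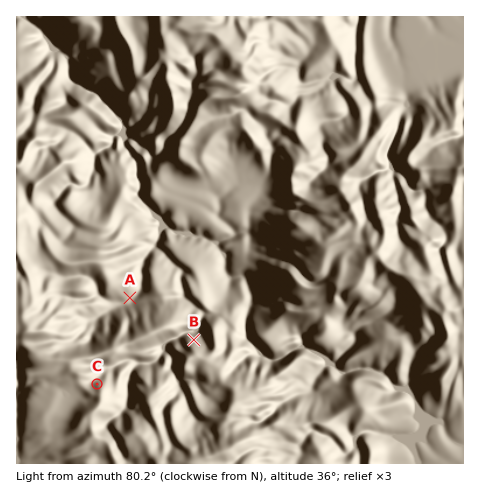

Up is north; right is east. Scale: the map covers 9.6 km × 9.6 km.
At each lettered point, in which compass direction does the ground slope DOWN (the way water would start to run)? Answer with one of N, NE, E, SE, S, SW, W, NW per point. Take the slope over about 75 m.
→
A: SE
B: N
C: N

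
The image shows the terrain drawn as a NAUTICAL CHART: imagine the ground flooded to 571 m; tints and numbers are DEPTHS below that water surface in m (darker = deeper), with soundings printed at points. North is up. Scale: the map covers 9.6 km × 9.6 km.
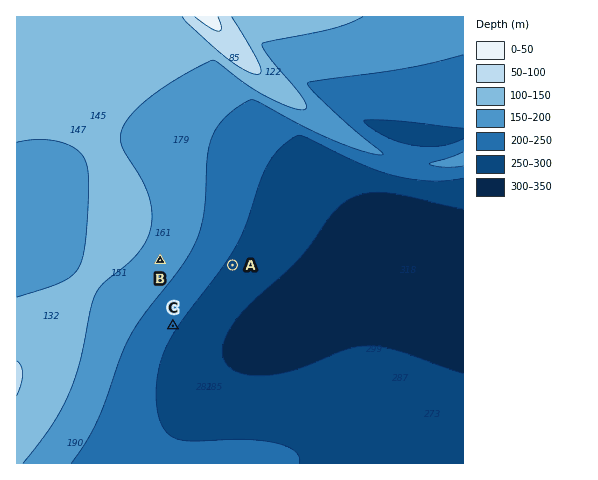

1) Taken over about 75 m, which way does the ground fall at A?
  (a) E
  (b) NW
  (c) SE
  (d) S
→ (c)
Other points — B SE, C SE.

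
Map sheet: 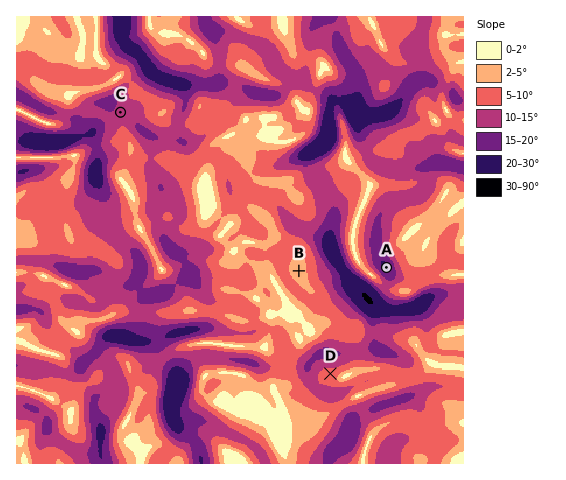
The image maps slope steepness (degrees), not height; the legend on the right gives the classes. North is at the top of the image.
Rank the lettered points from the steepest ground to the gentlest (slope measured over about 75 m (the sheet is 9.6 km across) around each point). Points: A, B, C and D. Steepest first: A C D B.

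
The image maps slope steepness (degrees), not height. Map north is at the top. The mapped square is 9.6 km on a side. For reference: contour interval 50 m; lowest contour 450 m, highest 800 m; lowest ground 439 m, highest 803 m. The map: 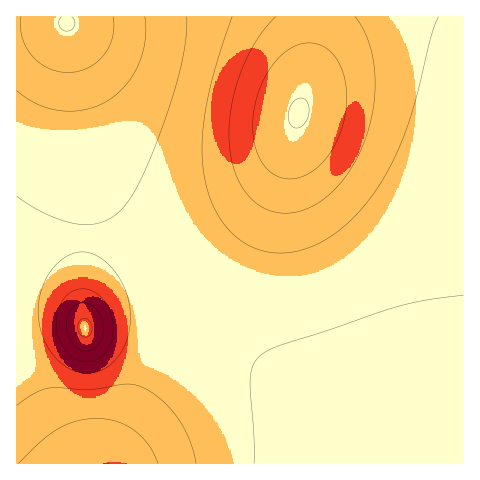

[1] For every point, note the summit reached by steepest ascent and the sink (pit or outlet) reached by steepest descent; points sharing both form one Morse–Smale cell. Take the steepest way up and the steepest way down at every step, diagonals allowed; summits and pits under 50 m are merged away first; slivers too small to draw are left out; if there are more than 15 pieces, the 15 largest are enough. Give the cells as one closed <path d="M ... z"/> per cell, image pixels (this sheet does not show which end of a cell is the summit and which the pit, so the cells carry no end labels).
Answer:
<path d="M463 16l-149 0-4 47-13 57-14 35-15 24-39 38-25 16-32 16-15 5-14 1-42-13-16-1-3 29 2 52 2 0 6-13 19-18 21-10 12 1 20 12 122 90 33 35 30 45 114 0z"/><path d="M313 16l-296 0 0 8 50 0 17 152 1 65 20 3 31 10 21 0 39-16 45-31 22-22 12-16 16-31 18-68 5-36z"/><path d="M82 240l-15 1-18 5-18 9-15 11 1 198 331-1-29-44-33-35-33-26-100-71-13-6-8 0-12 5-15 10-13 13-8 14-2-53 3-28z"/><path d="M67 23l-51 2 1 241 14-11 18-9 18-5 18 0-1-65z"/>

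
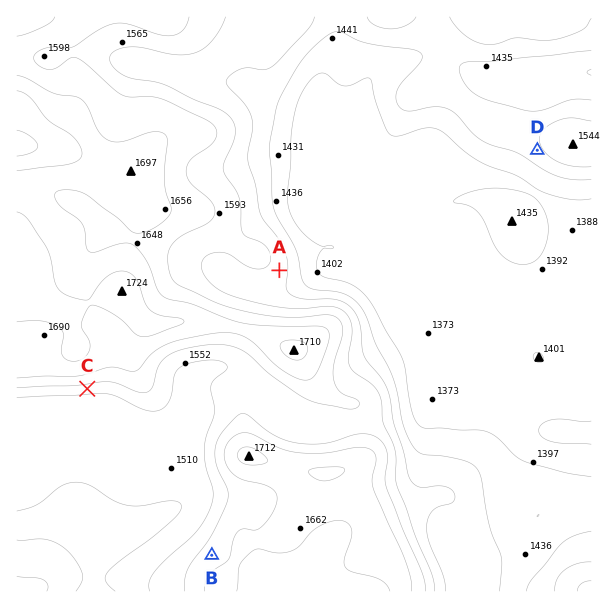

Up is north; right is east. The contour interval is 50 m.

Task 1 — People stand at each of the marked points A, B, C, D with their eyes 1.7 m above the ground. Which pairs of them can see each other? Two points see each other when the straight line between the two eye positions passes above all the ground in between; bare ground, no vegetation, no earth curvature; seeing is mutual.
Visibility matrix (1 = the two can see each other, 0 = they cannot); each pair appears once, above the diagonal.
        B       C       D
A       0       0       1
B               1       0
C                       0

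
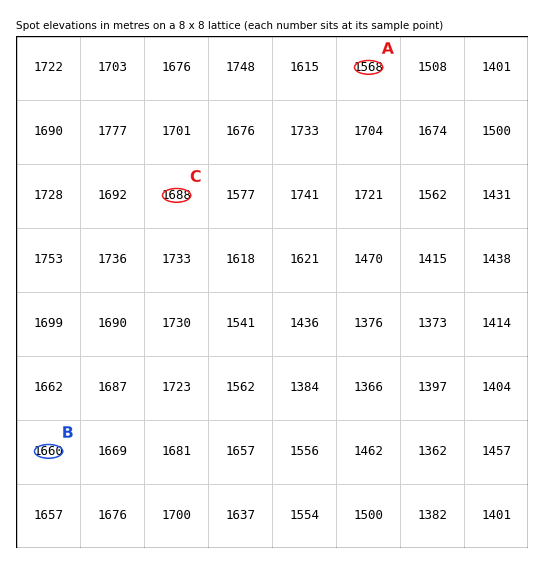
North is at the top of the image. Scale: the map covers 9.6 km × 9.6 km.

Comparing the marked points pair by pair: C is higher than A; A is lower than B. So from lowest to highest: A B C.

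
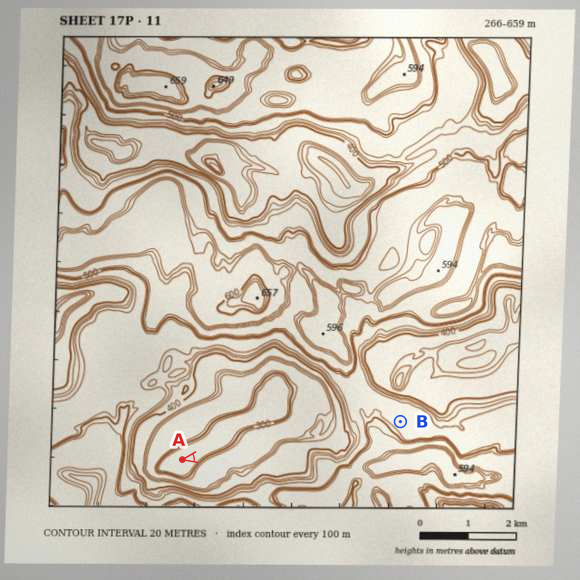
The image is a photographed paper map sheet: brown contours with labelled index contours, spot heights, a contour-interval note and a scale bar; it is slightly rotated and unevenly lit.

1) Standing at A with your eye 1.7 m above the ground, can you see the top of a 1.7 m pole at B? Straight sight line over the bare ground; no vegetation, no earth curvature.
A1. no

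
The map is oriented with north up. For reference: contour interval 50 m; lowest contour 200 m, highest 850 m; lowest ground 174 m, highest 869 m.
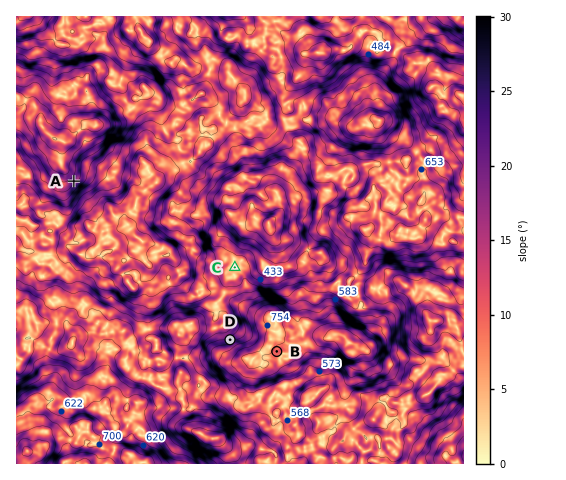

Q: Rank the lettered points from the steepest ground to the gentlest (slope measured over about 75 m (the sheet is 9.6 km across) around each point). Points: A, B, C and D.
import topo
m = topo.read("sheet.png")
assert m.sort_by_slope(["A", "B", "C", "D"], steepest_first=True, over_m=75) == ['D', 'A', 'B', 'C']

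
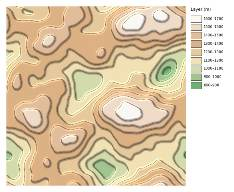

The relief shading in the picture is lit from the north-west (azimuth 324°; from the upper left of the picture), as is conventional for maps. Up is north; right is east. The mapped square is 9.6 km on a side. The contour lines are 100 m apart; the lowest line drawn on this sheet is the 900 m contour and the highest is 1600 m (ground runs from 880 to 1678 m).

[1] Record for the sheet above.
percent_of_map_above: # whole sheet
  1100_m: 90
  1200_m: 75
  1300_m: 53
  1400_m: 24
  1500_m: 11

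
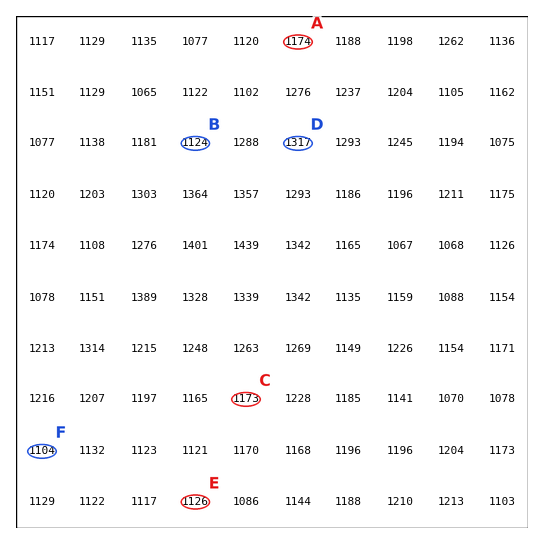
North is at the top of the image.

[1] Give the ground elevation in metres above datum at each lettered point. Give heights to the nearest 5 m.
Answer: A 1175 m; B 1125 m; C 1175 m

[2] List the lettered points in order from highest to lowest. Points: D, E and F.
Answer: D E F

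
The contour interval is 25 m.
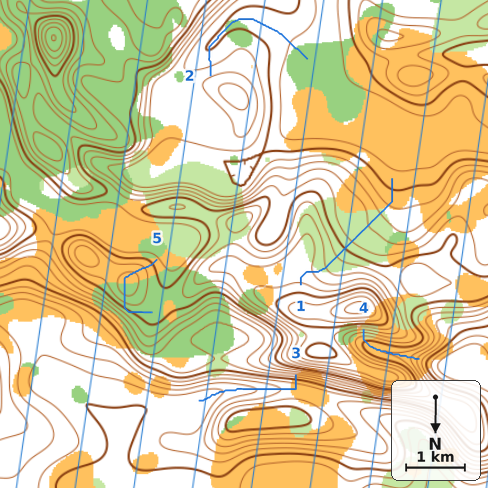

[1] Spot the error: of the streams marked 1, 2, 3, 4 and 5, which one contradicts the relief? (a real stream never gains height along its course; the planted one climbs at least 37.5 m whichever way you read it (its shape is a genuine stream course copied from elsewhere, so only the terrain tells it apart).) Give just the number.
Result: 5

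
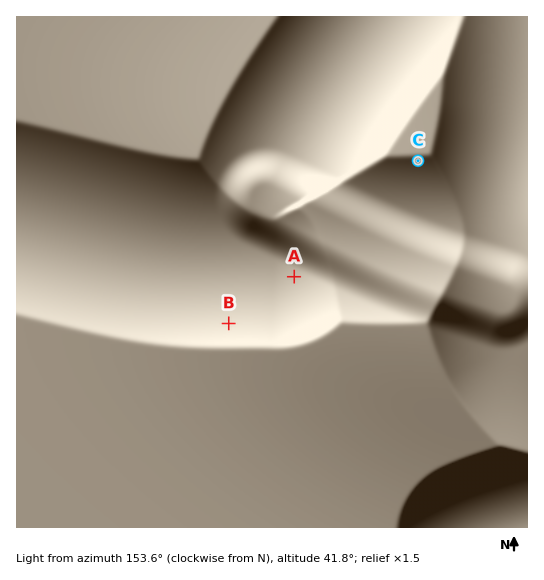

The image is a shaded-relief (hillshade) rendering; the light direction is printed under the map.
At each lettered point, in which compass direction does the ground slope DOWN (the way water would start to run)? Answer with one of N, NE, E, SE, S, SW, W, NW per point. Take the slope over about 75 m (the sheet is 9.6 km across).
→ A SE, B S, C N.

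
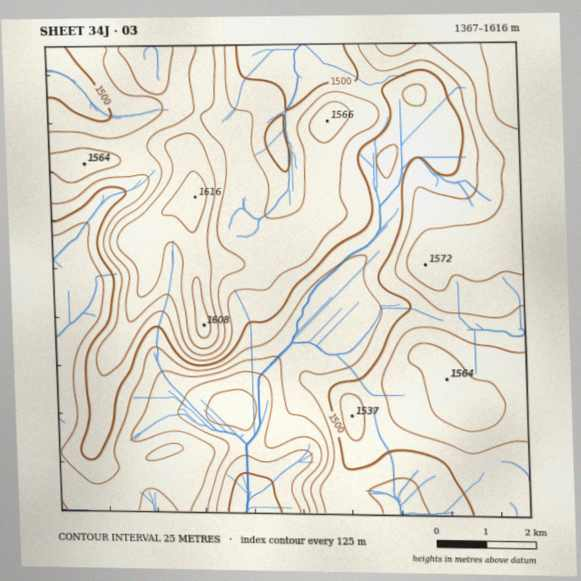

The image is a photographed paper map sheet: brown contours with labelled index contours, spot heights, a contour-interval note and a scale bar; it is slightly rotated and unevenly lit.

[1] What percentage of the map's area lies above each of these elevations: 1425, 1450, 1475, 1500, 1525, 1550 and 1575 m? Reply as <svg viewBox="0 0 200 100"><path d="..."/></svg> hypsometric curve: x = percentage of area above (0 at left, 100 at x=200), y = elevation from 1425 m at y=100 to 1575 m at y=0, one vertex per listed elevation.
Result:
<svg viewBox="0 0 200 100"><path d="M189 100l-7-17-27-16-34-17-42-17-43-16-24-17"/></svg>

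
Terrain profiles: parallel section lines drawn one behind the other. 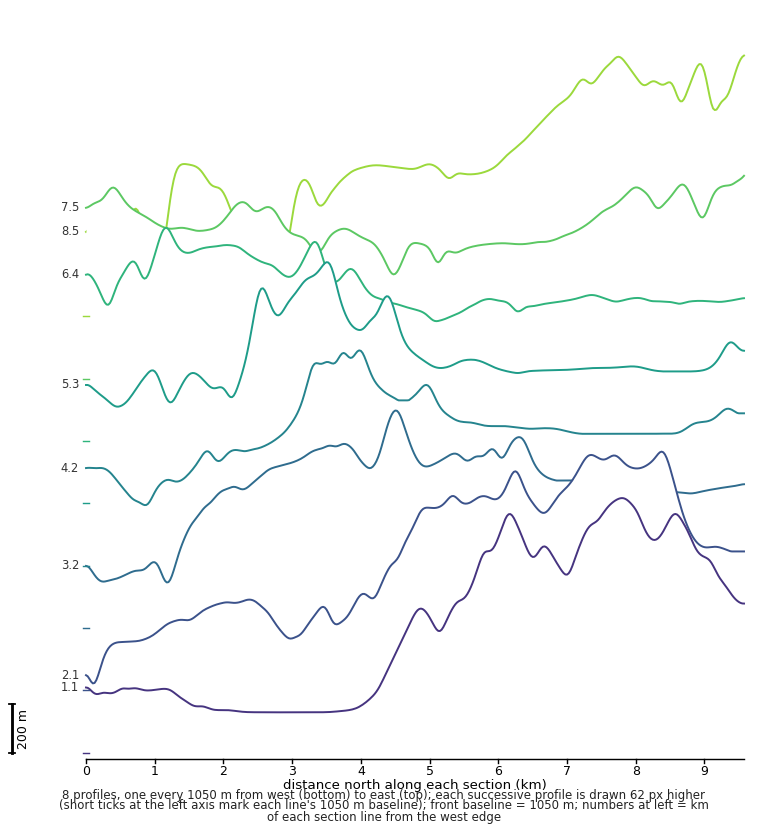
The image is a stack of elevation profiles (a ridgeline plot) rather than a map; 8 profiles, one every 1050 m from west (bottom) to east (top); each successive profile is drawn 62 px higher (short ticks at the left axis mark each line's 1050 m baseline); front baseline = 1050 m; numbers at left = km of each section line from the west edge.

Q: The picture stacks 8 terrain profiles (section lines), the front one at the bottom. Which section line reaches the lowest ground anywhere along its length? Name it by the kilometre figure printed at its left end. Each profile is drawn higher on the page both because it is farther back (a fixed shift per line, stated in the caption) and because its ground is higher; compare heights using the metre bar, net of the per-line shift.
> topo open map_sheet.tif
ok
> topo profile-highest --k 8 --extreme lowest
2.1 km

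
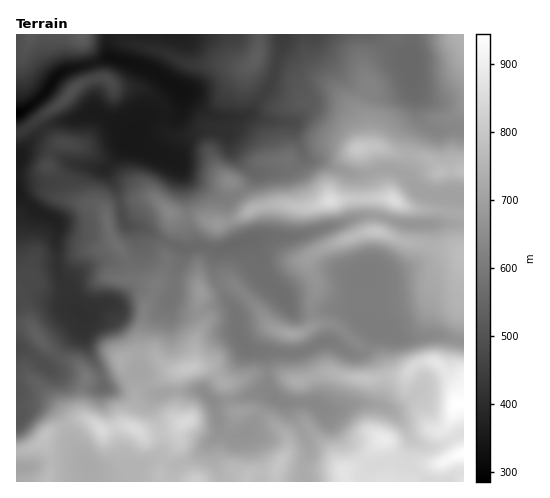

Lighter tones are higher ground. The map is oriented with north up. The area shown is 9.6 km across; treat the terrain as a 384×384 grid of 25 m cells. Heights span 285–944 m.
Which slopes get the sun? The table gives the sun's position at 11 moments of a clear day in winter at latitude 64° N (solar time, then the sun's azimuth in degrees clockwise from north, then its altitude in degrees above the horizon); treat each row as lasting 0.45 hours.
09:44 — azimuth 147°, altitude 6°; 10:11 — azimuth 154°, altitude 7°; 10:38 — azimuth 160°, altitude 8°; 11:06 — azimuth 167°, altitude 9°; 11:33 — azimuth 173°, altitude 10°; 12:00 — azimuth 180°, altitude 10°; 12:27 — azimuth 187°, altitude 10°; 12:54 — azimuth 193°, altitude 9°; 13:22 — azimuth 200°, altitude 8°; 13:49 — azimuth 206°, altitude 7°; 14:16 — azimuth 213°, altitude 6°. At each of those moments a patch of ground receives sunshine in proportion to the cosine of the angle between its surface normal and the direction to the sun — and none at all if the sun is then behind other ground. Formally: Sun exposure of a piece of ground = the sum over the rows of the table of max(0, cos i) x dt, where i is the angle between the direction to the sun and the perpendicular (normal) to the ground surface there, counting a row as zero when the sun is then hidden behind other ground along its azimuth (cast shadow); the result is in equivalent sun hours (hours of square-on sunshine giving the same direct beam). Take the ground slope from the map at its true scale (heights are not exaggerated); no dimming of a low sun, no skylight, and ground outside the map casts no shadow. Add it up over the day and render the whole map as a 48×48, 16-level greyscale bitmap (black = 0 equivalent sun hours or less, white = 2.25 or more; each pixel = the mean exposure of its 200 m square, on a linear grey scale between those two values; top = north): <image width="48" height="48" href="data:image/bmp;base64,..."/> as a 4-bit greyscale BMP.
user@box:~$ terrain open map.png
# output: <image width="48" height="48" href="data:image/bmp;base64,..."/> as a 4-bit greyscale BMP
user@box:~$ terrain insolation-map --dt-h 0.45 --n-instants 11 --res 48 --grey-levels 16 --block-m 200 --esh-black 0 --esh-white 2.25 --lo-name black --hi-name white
<image width="48" height="48" href="data:image/bmp;base64,Qk32BAAAAAAAAHYAAAAoAAAAMAAAADAAAAABAAQAAAAAAIAEAAATCwAAEwsAABAAAAAAAAAAAAAAABEREQAiIiIAMzMzAERERABVVVUAZmZmAHd3dwCIiIgAmZmZAKqqqgC7u7sAzMzMAN3d3QDu7u4A////ACIkVVVVVVVUQyEkVUVWZVVmVVREREWJdFQ0RVVVVVVDQxATQxE0ZlREM0VEREaLyqqGVVVoZWdkeEESAAABNkMiACVmVDIRazaGVVaah4uneYURAAAAAjMxABSJcxEQAQA2VWiqmrl3d3hRIRIiIiQgAUVVQjeHMAACVnmFeYQ0aKpkRVRFITQAACMQAUZWhxAABHYQEQADQ1ZEV3VCACEAAAAAAUIDiiEAABAAAAABEAEkVFUgAAASEQAAA0IkaCEAAAAAAAEQAAAUMQABIzNFVDEBRkM0RCIQAAAAACMyEAFJuWRFnNuZiIh2eGREMjMQAAAAAzNXmoiHZohnmYm7u8uYd3VVIzEAAAAAV0RGec62IBRVMQJWQhETNYiHMiESIRADhmVlISRFMAABAAAAAAAAADiUECJVMQAGM1VCAAERIQARAAAAAAAAAAAAAEZ0EAARABIRASIQEiRomWEAAAAAAAAAAHdBAAAAAAAAARIyI0e8y8pTMhAAAAAAAmQQAQAAAAAAAAFFRFZkEASIUiIhEAAAFCEREiEQAAEQEiIkRFYwAAERI0RDMzMSVjIiIzMxAARCIkYyNXUQABVURURERFVmZkRENEVUIlM0M0Z0V2IAAUV3VURERFZlVUVVRFeaq3RVVFQjdzESNmVmVURERVVVVUVUNVV6qGREVDEjQiNFeYZURURERVVVVkRDRnUyIjIjQyEiIjRWipdUVVVFVlRVVjREV5l0RUMzUyEiEjRVZWeJh2ZWiYZWVSNDNGd3dTNDIiAjI0RDEBOM7sqrzKhlVRACNEM1UiMiR3aKhURDEAATjf//2GVDMiESIjRFMAEnmHrO7JdmVCAAAUq4IAAAADIiM0VVMUZ4h3mGjv/t7/xiAAAAABESM0M1iYZUNHd3dUMQBL//////9yADr/25djWd23VCNXeFEAAAAANohkav////+kIiIkioUxEQA0UwAAACQgAAAAASI0REIAI0RGZUMhAAAiEAAAAldRAAAAAAAAAAACWIeFZmUxAAARAAAAAzIQAAAAAAAAAAAkebvDNXQQAAAAAAAAEhAAAAAAAAAlUxFFVDREIRNohzEAAAAAIgAAEQAAAAOcualmUyIWQ0ipdSIQAAAAIgAAAAAAASNXeXQyAAALYzMiIzMhAAEiEAAAAAAAI0IAAQAAAAAFlhAAATRDMzISIAAAERAAEiIQAAEAAAAQKXEAATRERDMiMhABESIiESIQABIREjRRAY6lQ1dlVUQyIlVUNFZlMiMhARERERN3EATMh6ynZVMzJGd3ZDNEREMhAAABETRagQBLyqqYdTNDNFZ3ZDNERlMRNDMjNGdplhADraVDMiRWd2Z3dkREVTEURDM0RWd5mFEAAiAAElebuod3h0REQhI0MiNERWd4ircwAAACRpuodmVFd1MzIiMzMjRERWZ2eb3ckgFHq6YhEjMiRlMjIiMzM0VVVndld4q82TR3ZCERIiISNEMzIiMiI0VVZ4dlZmZ3dmVDMjNEQzMzNERDIyIREkVVVVZQ=="/>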